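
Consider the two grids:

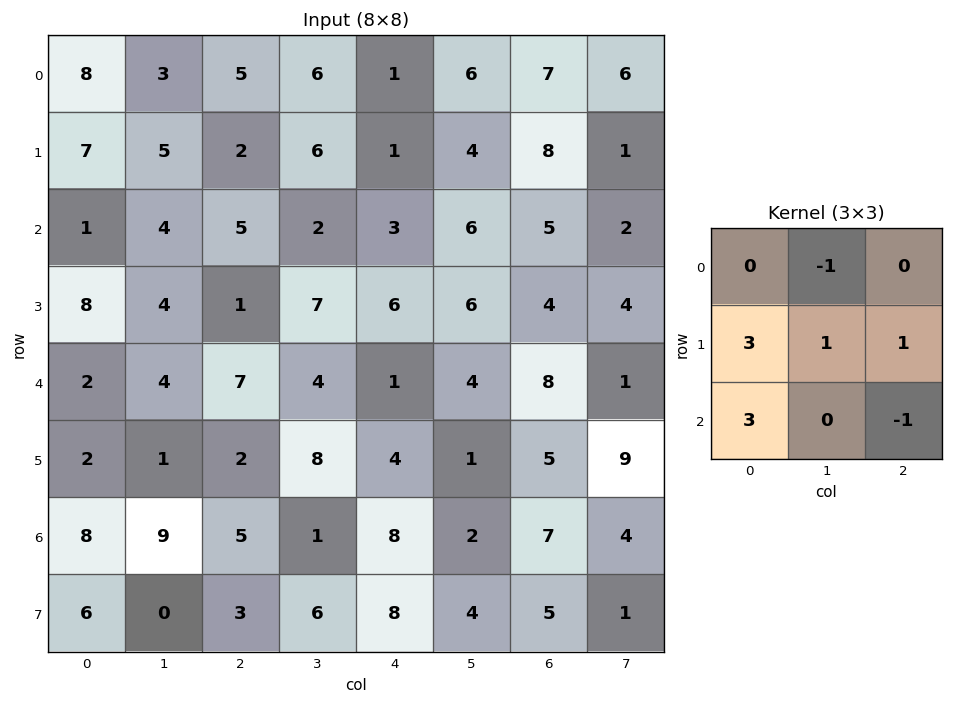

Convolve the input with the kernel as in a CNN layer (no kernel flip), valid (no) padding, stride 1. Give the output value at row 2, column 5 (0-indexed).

32

The receptive field on the input at this output position is [6 5 2 / 6 4 4 / 4 8 1]. Elementwise product with the kernel and sum: 5·-1 + 6·3 + 4·1 + 4·1 + 4·3 + 1·-1.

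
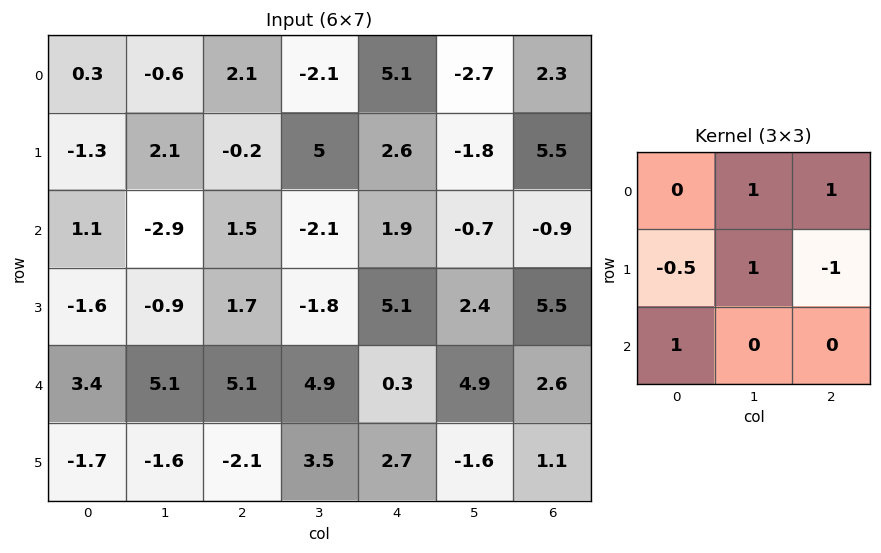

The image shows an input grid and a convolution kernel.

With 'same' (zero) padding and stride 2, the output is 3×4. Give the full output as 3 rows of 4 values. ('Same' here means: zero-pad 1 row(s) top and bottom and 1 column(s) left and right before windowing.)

0.9 6.6 13.85 1.85
4.8 8.95 2.65 7.35
-4.2 -4.05 3.95 4.05

Output[0,0]: The receptive field on the zero-padded input at this output position is [0 0 0 / 0 0.3 -0.6 / 0 -1.3 2.1]. Elementwise product with the kernel and sum: 0·1 + 0·1 + 0·-0.5 + 0.3·1 + -0.6·-1 + 0·1.
Output[0,1]: The receptive field on the zero-padded input at this output position is [0 0 0 / -0.6 2.1 -2.1 / 2.1 -0.2 5]. Elementwise product with the kernel and sum: 0·1 + 0·1 + -0.6·-0.5 + 2.1·1 + -2.1·-1 + 2.1·1.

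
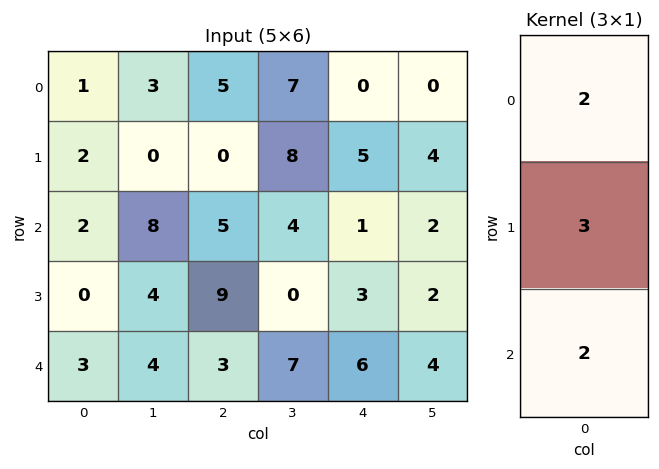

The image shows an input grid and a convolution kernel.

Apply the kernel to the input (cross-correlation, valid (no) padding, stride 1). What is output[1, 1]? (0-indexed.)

32

The receptive field on the input at this output position is [0 / 8 / 4]. Elementwise product with the kernel and sum: 0·2 + 8·3 + 4·2.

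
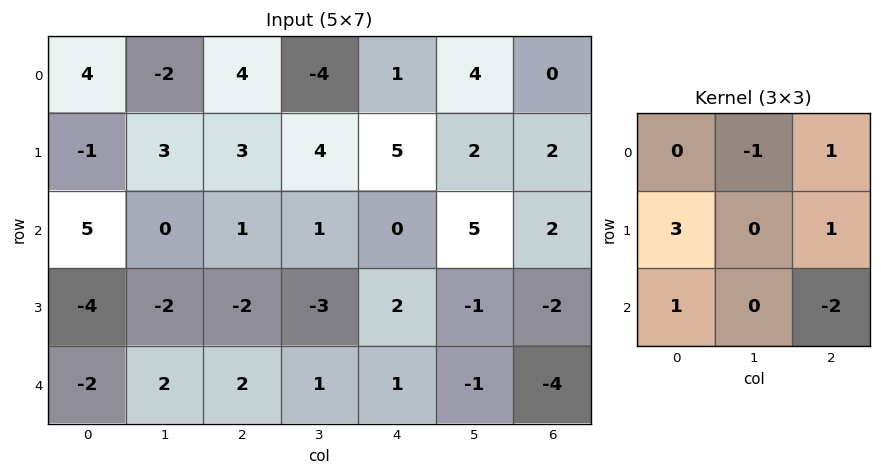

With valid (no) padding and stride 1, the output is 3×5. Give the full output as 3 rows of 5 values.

Output[0,0]: The receptive field on the input at this output position is [4 -2 4 / -1 3 3 / 5 0 1]. Elementwise product with the kernel and sum: -2·-1 + 4·1 + -1·3 + 3·1 + 5·1 + 1·-2.

9 3 20 8 9
16 6 -2 4 8
-19 -9 -5 -2 10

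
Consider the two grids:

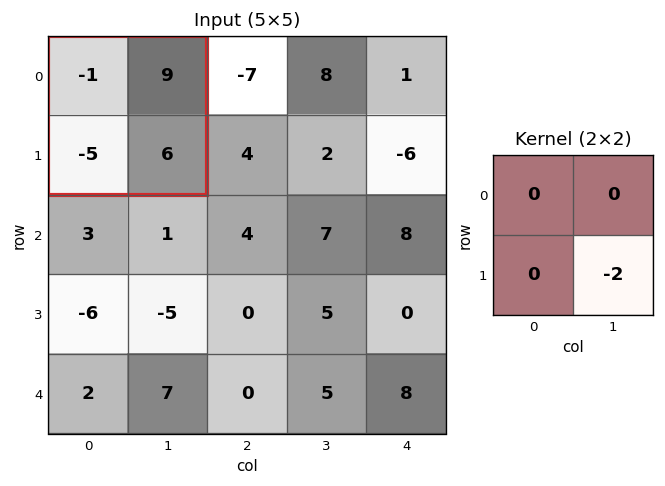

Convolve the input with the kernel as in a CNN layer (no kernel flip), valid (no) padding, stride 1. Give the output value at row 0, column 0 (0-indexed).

The receptive field on the input at this output position is [-1 9 / -5 6]. Elementwise product with the kernel and sum: 6·-2.

-12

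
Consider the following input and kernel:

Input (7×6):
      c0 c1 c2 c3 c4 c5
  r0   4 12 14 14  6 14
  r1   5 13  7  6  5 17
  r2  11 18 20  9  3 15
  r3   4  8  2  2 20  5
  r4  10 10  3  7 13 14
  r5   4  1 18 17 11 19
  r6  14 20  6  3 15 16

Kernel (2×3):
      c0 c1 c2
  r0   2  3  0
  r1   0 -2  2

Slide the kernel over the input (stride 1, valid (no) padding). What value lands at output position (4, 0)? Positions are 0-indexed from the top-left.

84

The receptive field on the input at this output position is [10 10 3 / 4 1 18]. Elementwise product with the kernel and sum: 10·2 + 10·3 + 1·-2 + 18·2.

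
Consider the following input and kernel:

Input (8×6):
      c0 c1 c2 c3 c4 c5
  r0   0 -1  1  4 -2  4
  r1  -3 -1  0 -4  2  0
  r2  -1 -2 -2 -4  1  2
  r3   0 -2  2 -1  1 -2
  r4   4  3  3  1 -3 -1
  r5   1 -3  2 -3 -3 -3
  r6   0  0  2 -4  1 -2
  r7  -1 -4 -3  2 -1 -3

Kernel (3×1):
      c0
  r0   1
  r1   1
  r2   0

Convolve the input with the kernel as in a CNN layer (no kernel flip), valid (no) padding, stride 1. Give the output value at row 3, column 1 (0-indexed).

1

The receptive field on the input at this output position is [-2 / 3 / -3]. Elementwise product with the kernel and sum: -2·1 + 3·1.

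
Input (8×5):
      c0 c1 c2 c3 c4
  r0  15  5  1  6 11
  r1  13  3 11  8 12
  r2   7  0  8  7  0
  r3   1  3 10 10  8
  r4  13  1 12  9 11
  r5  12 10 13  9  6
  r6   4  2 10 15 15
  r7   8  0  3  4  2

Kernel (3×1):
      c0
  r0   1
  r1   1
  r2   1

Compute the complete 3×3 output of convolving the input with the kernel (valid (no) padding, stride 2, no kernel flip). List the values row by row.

Output[0,0]: The receptive field on the input at this output position is [15 / 13 / 7]. Elementwise product with the kernel and sum: 15·1 + 13·1 + 7·1.

35 20 23
21 30 19
29 35 32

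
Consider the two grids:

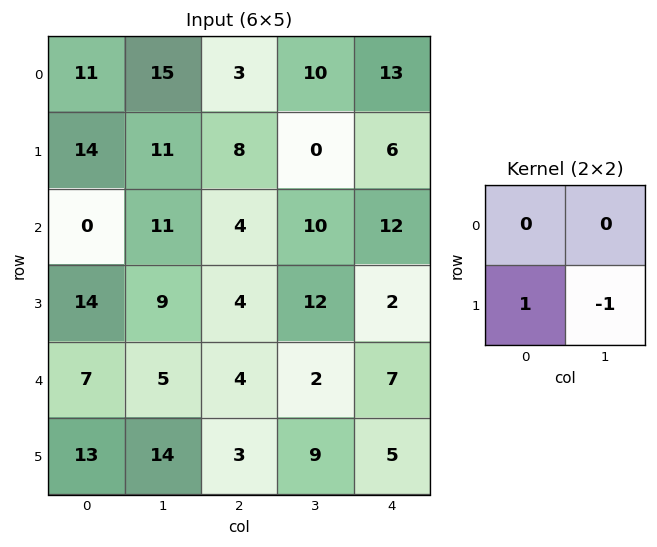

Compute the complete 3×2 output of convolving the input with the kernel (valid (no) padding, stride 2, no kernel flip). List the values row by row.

Output[0,0]: The receptive field on the input at this output position is [11 15 / 14 11]. Elementwise product with the kernel and sum: 14·1 + 11·-1.
Output[0,1]: The receptive field on the input at this output position is [3 10 / 8 0]. Elementwise product with the kernel and sum: 8·1 + 0·-1.

3 8
5 -8
-1 -6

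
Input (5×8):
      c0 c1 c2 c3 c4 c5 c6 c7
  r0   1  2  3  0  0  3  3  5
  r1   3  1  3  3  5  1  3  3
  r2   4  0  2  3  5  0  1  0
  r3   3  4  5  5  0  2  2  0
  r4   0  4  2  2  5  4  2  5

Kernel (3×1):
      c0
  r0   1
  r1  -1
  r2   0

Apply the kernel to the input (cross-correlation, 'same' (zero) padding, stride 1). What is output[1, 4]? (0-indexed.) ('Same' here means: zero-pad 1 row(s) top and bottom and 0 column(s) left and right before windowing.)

The receptive field on the zero-padded input at this output position is [0 / 5 / 5]. Elementwise product with the kernel and sum: 0·1 + 5·-1.

-5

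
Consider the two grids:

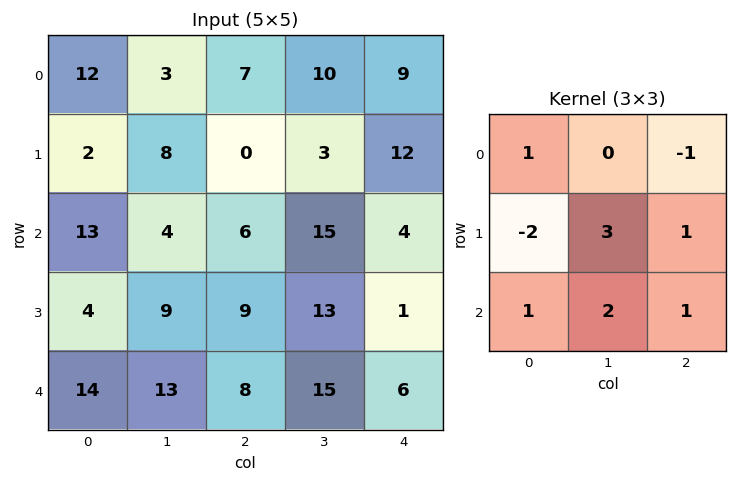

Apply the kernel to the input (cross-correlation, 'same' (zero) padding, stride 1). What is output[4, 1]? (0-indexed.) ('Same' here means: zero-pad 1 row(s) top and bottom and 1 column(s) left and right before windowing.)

14

The receptive field on the zero-padded input at this output position is [4 9 9 / 14 13 8 / 0 0 0]. Elementwise product with the kernel and sum: 4·1 + 9·-1 + 14·-2 + 13·3 + 8·1 + 0·1 + 0·2 + 0·1.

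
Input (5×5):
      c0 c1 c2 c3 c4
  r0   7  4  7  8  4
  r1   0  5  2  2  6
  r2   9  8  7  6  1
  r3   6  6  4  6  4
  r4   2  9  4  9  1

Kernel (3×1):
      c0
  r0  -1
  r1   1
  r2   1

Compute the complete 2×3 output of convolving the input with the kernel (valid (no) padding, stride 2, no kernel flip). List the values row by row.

Output[0,0]: The receptive field on the input at this output position is [7 / 0 / 9]. Elementwise product with the kernel and sum: 7·-1 + 0·1 + 9·1.
Output[0,1]: The receptive field on the input at this output position is [7 / 2 / 7]. Elementwise product with the kernel and sum: 7·-1 + 2·1 + 7·1.

2 2 3
-1 1 4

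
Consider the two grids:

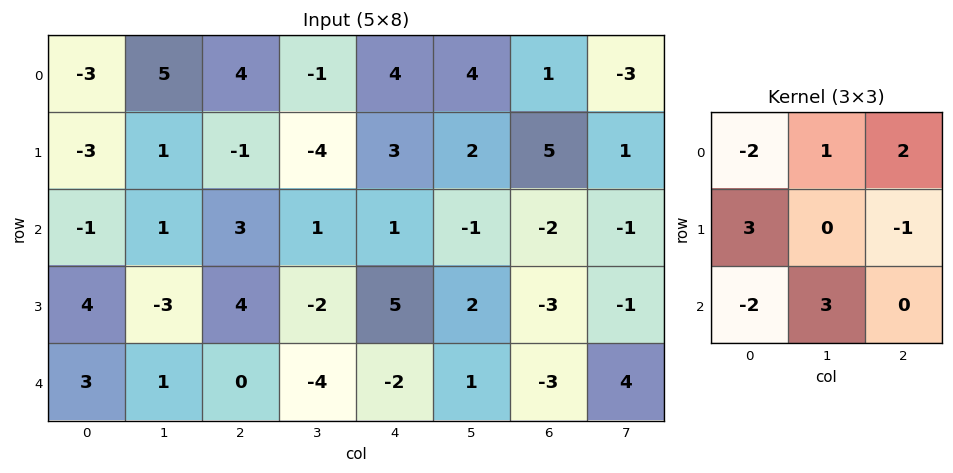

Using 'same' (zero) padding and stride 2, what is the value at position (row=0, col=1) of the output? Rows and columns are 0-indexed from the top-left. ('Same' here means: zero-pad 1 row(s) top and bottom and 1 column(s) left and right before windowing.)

The receptive field on the zero-padded input at this output position is [0 0 0 / 5 4 -1 / 1 -1 -4]. Elementwise product with the kernel and sum: 0·-2 + 0·1 + 0·2 + 5·3 + -1·-1 + 1·-2 + -1·3.

11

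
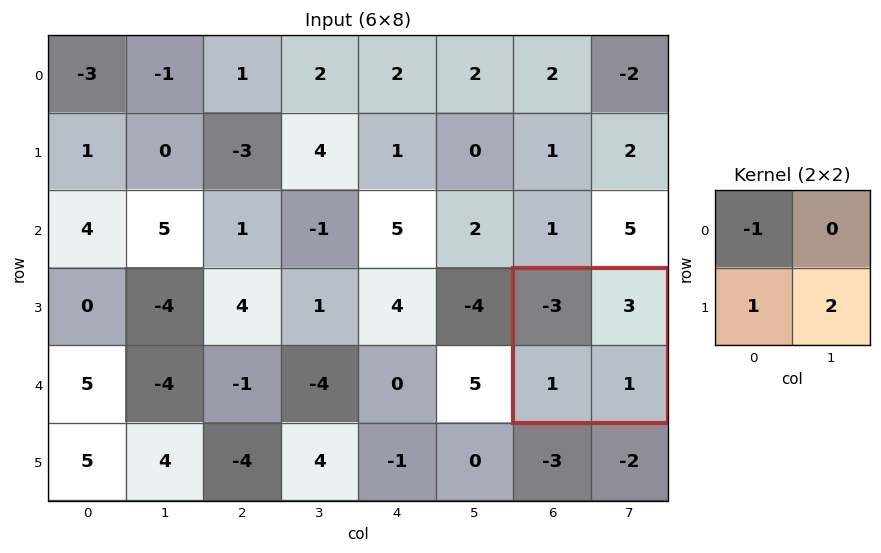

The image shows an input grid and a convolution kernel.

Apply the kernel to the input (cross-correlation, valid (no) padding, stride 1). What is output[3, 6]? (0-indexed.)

6

The receptive field on the input at this output position is [-3 3 / 1 1]. Elementwise product with the kernel and sum: -3·-1 + 1·1 + 1·2.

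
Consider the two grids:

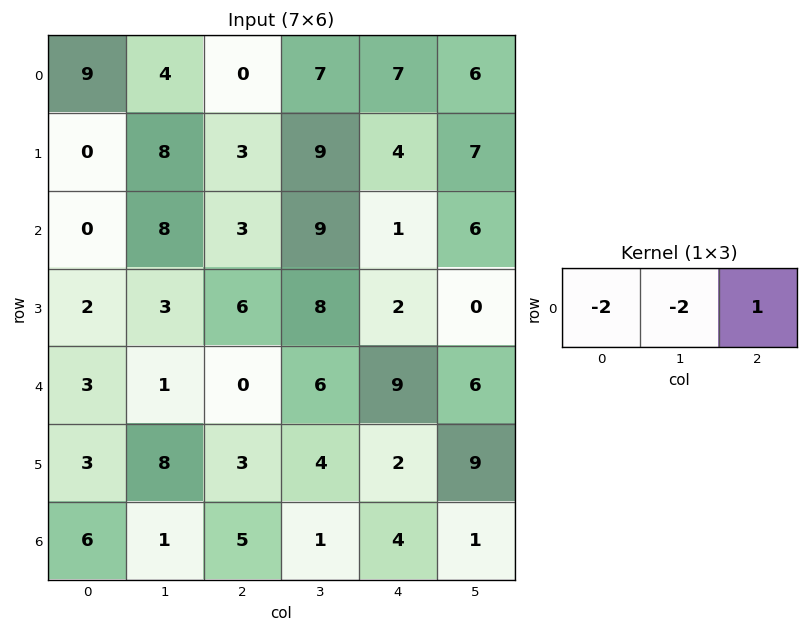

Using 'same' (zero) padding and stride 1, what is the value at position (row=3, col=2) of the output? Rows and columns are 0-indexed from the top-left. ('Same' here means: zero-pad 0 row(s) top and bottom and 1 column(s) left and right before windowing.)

-10

The receptive field on the zero-padded input at this output position is [3 6 8]. Elementwise product with the kernel and sum: 3·-2 + 6·-2 + 8·1.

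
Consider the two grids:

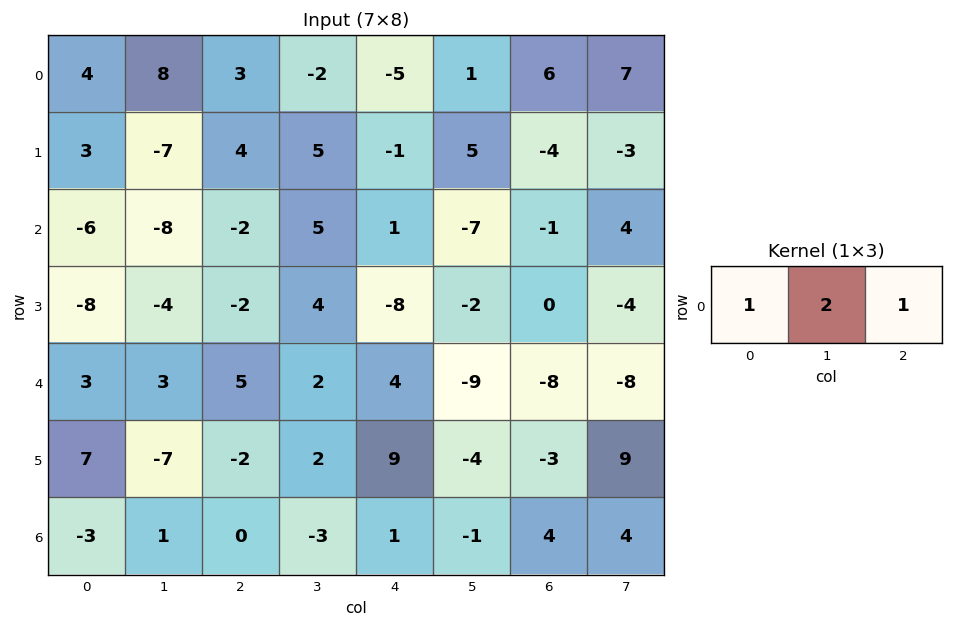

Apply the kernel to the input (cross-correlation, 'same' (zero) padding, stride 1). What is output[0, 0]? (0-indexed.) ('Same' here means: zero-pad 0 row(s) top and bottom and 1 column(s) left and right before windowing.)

The receptive field on the zero-padded input at this output position is [0 4 8]. Elementwise product with the kernel and sum: 0·1 + 4·2 + 8·1.

16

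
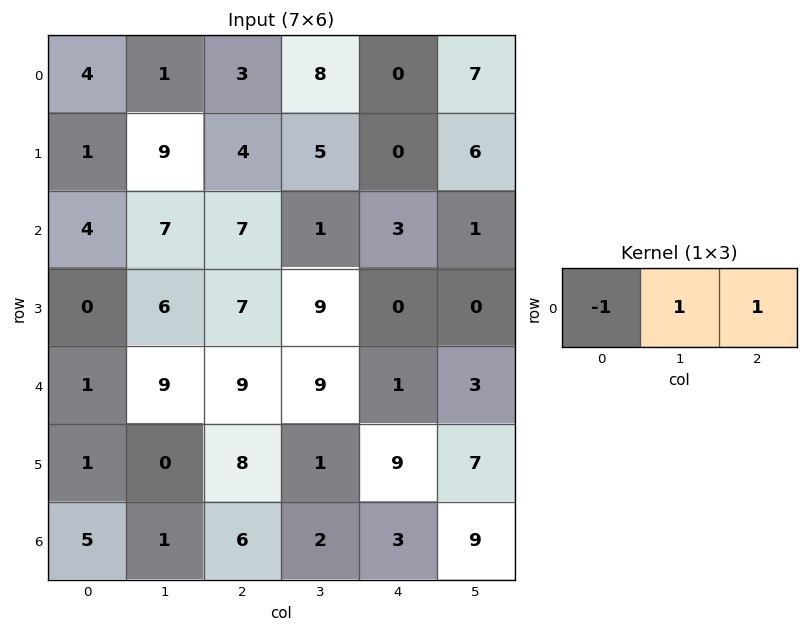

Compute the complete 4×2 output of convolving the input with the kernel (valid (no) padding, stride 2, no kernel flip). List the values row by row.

0 5
10 -3
17 1
2 -1

Output[0,0]: The receptive field on the input at this output position is [4 1 3]. Elementwise product with the kernel and sum: 4·-1 + 1·1 + 3·1.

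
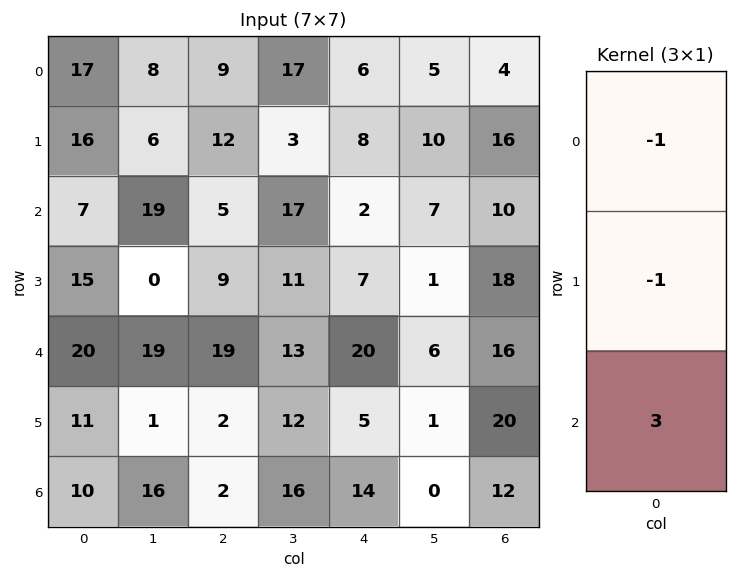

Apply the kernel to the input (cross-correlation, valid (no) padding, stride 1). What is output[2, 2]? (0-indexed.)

43

The receptive field on the input at this output position is [5 / 9 / 19]. Elementwise product with the kernel and sum: 5·-1 + 9·-1 + 19·3.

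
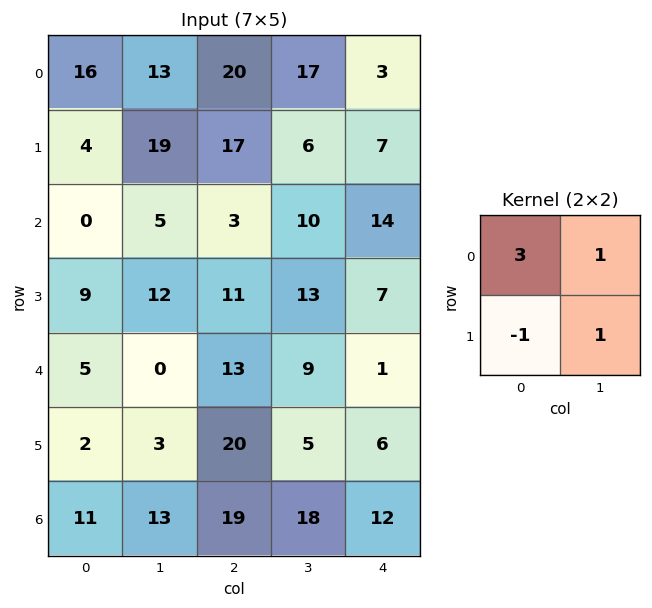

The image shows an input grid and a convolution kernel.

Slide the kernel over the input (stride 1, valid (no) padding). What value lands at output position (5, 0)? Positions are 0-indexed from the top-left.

The receptive field on the input at this output position is [2 3 / 11 13]. Elementwise product with the kernel and sum: 2·3 + 3·1 + 11·-1 + 13·1.

11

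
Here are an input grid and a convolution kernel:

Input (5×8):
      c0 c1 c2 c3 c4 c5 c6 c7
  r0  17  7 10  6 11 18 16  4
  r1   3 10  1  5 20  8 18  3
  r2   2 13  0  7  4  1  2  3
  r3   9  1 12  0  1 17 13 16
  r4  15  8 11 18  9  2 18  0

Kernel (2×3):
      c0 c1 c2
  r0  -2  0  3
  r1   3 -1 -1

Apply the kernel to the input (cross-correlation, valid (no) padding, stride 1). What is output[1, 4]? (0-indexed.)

23

The receptive field on the input at this output position is [20 8 18 / 4 1 2]. Elementwise product with the kernel and sum: 20·-2 + 18·3 + 4·3 + 1·-1 + 2·-1.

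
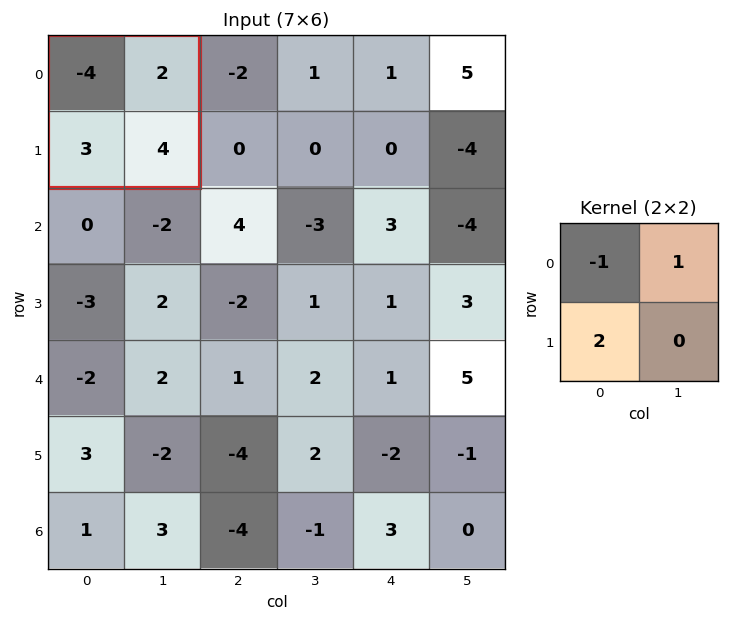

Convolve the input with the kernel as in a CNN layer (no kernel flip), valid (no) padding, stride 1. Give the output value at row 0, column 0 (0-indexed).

The receptive field on the input at this output position is [-4 2 / 3 4]. Elementwise product with the kernel and sum: -4·-1 + 2·1 + 3·2.

12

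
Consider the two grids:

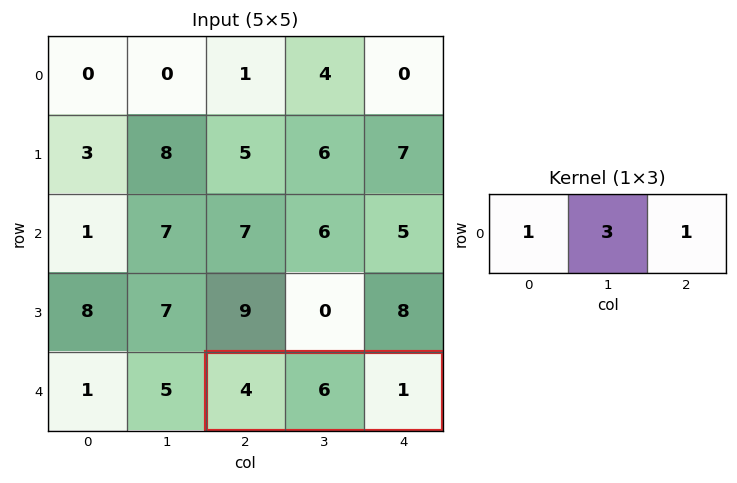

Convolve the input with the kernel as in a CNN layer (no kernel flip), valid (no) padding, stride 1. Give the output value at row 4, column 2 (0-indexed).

23

The receptive field on the input at this output position is [4 6 1]. Elementwise product with the kernel and sum: 4·1 + 6·3 + 1·1.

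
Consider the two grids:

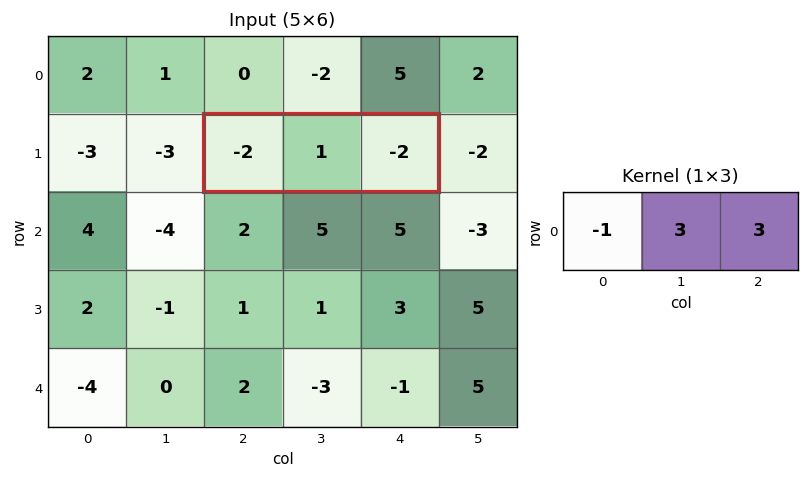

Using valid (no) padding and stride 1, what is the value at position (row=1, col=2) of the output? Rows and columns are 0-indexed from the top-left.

The receptive field on the input at this output position is [-2 1 -2]. Elementwise product with the kernel and sum: -2·-1 + 1·3 + -2·3.

-1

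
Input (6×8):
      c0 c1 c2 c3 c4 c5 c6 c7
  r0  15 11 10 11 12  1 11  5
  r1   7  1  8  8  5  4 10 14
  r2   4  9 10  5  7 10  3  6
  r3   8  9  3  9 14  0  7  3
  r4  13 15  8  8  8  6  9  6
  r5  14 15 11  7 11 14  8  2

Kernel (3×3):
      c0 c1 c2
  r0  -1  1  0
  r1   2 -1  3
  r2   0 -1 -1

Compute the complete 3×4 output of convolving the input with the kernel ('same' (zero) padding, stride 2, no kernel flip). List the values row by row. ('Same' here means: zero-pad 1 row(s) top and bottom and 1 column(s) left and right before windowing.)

Output[0,0]: The receptive field on the zero-padded input at this output position is [0 0 0 / 0 15 11 / 0 7 1]. Elementwise product with the kernel and sum: 0·-1 + 0·1 + 0·2 + 15·-1 + 11·3 + 7·-1 + 1·-1.

10 29 4 -18
13 18 16 31
11 22 6 18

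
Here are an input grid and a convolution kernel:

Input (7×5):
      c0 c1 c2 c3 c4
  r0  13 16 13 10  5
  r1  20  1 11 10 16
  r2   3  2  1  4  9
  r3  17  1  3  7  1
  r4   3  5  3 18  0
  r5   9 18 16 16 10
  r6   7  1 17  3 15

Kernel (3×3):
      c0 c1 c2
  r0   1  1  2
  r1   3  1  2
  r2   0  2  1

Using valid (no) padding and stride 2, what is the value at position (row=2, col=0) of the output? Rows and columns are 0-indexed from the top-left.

110

The receptive field on the input at this output position is [3 5 3 / 9 18 16 / 7 1 17]. Elementwise product with the kernel and sum: 3·1 + 5·1 + 3·2 + 9·3 + 18·1 + 16·2 + 1·2 + 17·1.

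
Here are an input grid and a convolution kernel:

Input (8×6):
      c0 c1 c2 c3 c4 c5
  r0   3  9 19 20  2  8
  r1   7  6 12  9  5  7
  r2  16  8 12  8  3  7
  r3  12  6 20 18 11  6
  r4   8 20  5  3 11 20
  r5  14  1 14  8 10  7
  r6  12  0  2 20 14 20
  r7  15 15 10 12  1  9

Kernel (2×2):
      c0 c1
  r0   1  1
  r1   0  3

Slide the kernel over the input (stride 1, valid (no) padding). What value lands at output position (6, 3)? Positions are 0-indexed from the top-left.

The receptive field on the input at this output position is [20 14 / 12 1]. Elementwise product with the kernel and sum: 20·1 + 14·1 + 1·3.

37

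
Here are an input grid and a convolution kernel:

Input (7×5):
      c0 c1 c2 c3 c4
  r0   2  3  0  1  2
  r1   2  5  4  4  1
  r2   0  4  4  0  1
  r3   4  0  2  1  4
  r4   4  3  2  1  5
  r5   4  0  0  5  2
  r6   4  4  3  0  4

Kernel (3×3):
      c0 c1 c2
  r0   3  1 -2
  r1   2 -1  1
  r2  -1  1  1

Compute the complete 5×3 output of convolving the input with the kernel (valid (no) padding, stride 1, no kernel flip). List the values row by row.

Output[0,0]: The receptive field on the input at this output position is [2 3 0 / 2 5 4 / 0 4 4]. Elementwise product with the kernel and sum: 2·3 + 3·1 + 0·-2 + 2·2 + 5·-1 + 4·1 + 0·-1 + 4·1 + 4·1.

20 17 -1
1 18 26
7 15 21
11 10 14
22 13 -5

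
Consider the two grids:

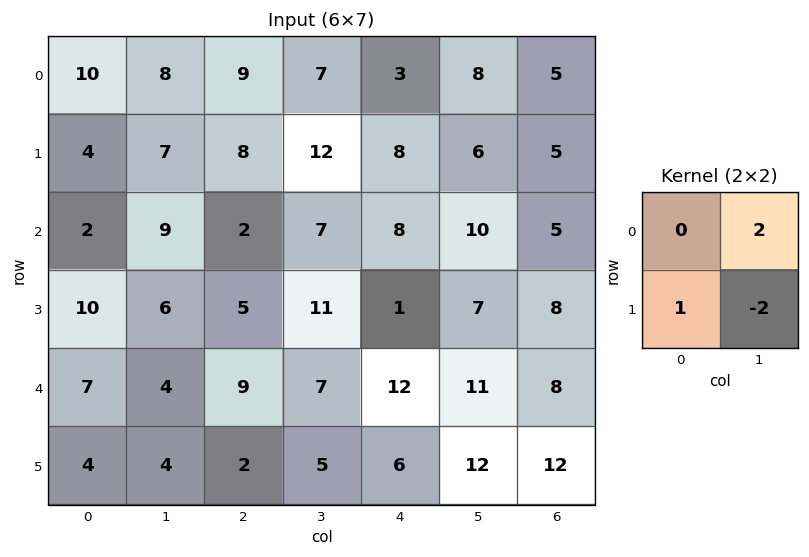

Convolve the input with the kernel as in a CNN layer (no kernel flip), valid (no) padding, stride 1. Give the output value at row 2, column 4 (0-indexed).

The receptive field on the input at this output position is [8 10 / 1 7]. Elementwise product with the kernel and sum: 10·2 + 1·1 + 7·-2.

7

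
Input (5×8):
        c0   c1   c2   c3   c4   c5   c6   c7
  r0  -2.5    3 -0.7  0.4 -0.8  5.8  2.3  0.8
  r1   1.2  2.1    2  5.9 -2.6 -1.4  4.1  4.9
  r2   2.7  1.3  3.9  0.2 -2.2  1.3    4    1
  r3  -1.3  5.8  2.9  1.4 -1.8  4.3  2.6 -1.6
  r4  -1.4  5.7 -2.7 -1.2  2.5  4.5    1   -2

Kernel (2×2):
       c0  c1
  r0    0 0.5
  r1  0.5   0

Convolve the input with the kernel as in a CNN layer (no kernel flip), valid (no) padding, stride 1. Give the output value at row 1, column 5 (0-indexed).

2.7

The receptive field on the input at this output position is [-1.4 4.1 / 1.3 4]. Elementwise product with the kernel and sum: 4.1·0.5 + 1.3·0.5.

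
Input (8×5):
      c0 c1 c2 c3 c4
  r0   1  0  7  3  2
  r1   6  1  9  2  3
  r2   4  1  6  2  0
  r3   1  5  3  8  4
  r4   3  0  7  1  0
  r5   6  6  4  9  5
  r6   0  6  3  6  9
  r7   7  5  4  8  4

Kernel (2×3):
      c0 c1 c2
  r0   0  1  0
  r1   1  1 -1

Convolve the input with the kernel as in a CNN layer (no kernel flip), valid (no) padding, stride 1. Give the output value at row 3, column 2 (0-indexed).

16

The receptive field on the input at this output position is [3 8 4 / 7 1 0]. Elementwise product with the kernel and sum: 8·1 + 7·1 + 1·1 + 0·-1.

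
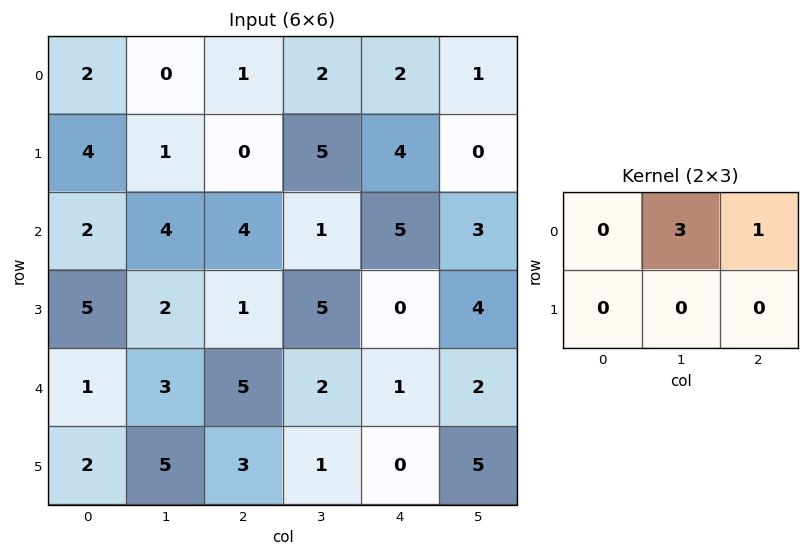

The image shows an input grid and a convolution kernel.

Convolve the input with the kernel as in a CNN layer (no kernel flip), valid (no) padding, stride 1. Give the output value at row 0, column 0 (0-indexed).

1

The receptive field on the input at this output position is [2 0 1 / 4 1 0]. Elementwise product with the kernel and sum: 0·3 + 1·1.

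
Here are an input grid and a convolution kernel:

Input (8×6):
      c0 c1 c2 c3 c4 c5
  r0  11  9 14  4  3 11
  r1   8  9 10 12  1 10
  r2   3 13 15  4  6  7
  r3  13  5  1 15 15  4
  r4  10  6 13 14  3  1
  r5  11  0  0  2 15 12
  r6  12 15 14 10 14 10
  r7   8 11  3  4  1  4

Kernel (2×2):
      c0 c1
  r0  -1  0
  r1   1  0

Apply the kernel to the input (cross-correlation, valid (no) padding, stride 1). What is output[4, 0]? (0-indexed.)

1

The receptive field on the input at this output position is [10 6 / 11 0]. Elementwise product with the kernel and sum: 10·-1 + 11·1.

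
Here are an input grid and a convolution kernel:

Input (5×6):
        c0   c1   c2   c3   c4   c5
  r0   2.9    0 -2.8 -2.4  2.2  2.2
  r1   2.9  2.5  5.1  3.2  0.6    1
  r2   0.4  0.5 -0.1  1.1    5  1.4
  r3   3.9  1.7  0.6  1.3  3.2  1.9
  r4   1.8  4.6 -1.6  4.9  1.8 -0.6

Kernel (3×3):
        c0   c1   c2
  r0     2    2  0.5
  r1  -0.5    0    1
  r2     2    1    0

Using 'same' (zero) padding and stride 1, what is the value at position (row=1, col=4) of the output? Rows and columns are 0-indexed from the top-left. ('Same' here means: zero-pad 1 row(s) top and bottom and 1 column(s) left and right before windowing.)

The receptive field on the zero-padded input at this output position is [-2.4 2.2 2.2 / 3.2 0.6 1 / 1.1 5 1.4]. Elementwise product with the kernel and sum: -2.4·2 + 2.2·2 + 2.2·0.5 + 3.2·-0.5 + 1·1 + 1.1·2 + 5·1.

7.3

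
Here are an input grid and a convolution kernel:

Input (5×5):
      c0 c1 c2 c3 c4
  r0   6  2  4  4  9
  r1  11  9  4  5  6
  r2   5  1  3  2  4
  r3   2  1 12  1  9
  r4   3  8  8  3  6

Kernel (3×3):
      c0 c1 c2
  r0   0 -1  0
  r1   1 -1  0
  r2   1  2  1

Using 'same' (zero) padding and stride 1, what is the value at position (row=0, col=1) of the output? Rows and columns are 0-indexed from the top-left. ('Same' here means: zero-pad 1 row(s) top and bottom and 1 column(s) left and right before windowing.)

37

The receptive field on the zero-padded input at this output position is [0 0 0 / 6 2 4 / 11 9 4]. Elementwise product with the kernel and sum: 0·-1 + 6·1 + 2·-1 + 11·1 + 9·2 + 4·1.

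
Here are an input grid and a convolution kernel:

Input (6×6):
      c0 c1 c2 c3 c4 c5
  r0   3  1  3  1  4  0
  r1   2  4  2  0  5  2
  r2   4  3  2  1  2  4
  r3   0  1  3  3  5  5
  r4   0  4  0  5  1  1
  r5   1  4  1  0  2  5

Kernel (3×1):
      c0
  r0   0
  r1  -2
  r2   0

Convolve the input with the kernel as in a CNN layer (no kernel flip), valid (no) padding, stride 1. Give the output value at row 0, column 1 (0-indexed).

The receptive field on the input at this output position is [1 / 4 / 3]. Elementwise product with the kernel and sum: 4·-2.

-8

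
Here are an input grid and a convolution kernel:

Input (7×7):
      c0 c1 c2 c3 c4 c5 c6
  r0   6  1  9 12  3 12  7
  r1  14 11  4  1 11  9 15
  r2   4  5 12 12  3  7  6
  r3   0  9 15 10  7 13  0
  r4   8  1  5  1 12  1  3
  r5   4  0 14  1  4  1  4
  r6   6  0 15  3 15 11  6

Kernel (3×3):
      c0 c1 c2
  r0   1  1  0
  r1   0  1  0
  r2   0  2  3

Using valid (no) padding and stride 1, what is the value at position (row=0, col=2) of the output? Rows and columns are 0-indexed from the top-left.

55

The receptive field on the input at this output position is [9 12 3 / 4 1 11 / 12 12 3]. Elementwise product with the kernel and sum: 9·1 + 12·1 + 1·1 + 12·2 + 3·3.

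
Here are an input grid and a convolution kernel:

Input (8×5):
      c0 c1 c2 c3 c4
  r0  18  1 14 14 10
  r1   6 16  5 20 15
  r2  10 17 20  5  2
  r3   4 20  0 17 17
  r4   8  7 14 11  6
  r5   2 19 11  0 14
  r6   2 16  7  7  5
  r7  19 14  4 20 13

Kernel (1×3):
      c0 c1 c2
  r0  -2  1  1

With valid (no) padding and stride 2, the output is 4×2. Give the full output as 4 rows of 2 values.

-21 -4
17 -33
5 -11
19 -2

Output[0,0]: The receptive field on the input at this output position is [18 1 14]. Elementwise product with the kernel and sum: 18·-2 + 1·1 + 14·1.
Output[0,1]: The receptive field on the input at this output position is [14 14 10]. Elementwise product with the kernel and sum: 14·-2 + 14·1 + 10·1.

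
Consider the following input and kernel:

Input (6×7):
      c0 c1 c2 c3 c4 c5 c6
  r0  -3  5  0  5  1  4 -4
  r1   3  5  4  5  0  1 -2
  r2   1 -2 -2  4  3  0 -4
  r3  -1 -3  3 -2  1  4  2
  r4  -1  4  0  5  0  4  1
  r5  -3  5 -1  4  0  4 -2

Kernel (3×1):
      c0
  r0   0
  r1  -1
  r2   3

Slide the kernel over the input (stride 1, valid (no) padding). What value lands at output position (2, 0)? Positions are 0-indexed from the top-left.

-2

The receptive field on the input at this output position is [1 / -1 / -1]. Elementwise product with the kernel and sum: -1·-1 + -1·3.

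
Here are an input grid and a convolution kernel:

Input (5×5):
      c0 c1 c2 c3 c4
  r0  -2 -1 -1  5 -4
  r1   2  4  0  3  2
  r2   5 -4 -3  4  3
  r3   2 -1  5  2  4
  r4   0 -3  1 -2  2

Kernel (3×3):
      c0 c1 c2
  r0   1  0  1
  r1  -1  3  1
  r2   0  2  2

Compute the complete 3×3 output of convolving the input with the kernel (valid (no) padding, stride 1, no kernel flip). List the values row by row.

Output[0,0]: The receptive field on the input at this output position is [-2 -1 -1 / 2 4 0 / 5 -4 -3]. Elementwise product with the kernel and sum: -2·1 + -1·1 + 2·-1 + 4·3 + 0·1 + -4·2 + -3·2.
Output[0,1]: The receptive field on the input at this output position is [-1 -1 5 / 4 0 3 / -4 -3 4]. Elementwise product with the kernel and sum: -1·1 + 5·1 + 4·-1 + 0·3 + 3·1 + -3·2 + 4·2.

-7 5 20
-10 20 32
-2 16 5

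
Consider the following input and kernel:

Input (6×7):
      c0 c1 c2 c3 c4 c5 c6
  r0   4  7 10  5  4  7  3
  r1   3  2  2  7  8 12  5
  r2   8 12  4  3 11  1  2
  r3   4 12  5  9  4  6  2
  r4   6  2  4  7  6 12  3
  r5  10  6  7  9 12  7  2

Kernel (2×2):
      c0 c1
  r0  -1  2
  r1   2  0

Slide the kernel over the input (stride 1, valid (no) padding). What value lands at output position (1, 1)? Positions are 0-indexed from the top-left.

26

The receptive field on the input at this output position is [2 2 / 12 4]. Elementwise product with the kernel and sum: 2·-1 + 2·2 + 12·2.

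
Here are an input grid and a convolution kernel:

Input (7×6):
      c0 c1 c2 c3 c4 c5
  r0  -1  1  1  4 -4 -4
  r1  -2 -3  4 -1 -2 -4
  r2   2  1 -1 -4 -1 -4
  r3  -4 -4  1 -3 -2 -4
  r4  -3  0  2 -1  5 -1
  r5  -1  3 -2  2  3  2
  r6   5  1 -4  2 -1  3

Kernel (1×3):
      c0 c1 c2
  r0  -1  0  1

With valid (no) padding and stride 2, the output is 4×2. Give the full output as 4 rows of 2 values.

2 -5
-3 0
5 3
-9 3

Output[0,0]: The receptive field on the input at this output position is [-1 1 1]. Elementwise product with the kernel and sum: -1·-1 + 1·1.
Output[0,1]: The receptive field on the input at this output position is [1 4 -4]. Elementwise product with the kernel and sum: 1·-1 + -4·1.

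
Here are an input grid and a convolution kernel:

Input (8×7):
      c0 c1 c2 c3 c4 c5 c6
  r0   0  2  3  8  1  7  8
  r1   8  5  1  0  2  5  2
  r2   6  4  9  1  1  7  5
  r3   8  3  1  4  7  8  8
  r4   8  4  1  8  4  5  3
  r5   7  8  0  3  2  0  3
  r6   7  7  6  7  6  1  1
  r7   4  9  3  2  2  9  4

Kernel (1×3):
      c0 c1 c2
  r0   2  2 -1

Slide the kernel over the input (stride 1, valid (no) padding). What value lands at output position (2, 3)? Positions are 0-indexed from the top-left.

The receptive field on the input at this output position is [1 1 7]. Elementwise product with the kernel and sum: 1·2 + 1·2 + 7·-1.

-3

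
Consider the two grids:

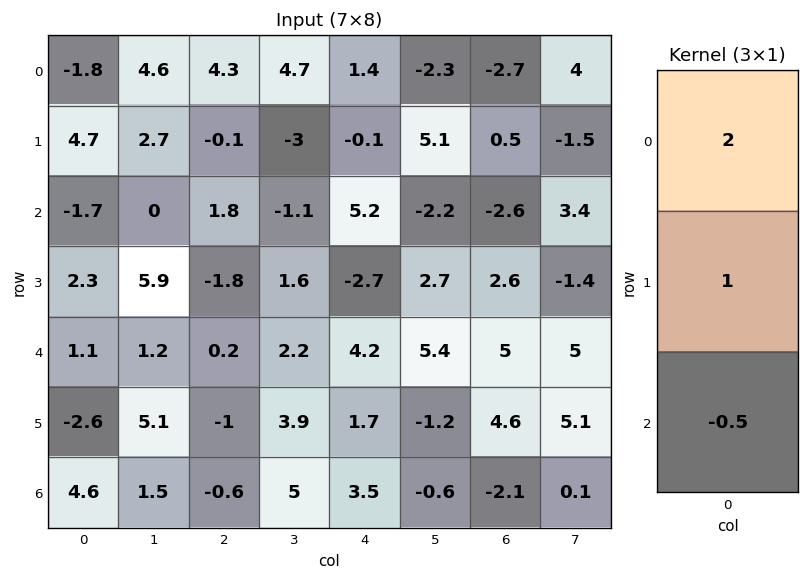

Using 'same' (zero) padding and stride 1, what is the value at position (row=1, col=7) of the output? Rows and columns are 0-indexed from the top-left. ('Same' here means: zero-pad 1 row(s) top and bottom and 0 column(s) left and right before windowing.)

The receptive field on the zero-padded input at this output position is [4 / -1.5 / 3.4]. Elementwise product with the kernel and sum: 4·2 + -1.5·1 + 3.4·-0.5.

4.8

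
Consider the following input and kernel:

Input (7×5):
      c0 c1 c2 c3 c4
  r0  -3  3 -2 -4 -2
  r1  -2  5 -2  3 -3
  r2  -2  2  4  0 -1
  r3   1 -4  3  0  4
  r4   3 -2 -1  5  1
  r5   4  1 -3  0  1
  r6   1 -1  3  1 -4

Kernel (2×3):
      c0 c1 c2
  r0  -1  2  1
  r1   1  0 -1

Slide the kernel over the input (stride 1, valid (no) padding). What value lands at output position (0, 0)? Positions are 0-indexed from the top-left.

7

The receptive field on the input at this output position is [-3 3 -2 / -2 5 -2]. Elementwise product with the kernel and sum: -3·-1 + 3·2 + -2·1 + -2·1 + -2·-1.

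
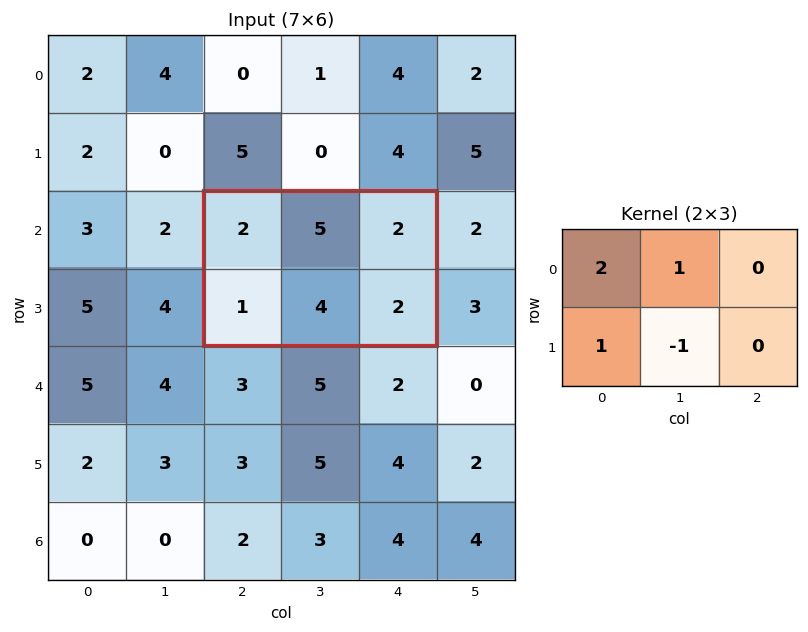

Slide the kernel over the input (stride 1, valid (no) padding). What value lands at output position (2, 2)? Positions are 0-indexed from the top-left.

6

The receptive field on the input at this output position is [2 5 2 / 1 4 2]. Elementwise product with the kernel and sum: 2·2 + 5·1 + 1·1 + 4·-1.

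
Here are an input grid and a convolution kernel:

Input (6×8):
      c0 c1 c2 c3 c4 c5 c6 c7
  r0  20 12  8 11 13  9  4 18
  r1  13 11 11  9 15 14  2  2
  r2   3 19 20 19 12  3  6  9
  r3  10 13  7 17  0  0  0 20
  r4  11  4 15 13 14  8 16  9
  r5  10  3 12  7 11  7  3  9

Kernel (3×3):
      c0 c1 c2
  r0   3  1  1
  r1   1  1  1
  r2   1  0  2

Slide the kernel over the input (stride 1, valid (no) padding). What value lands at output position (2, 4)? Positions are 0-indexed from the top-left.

91

The receptive field on the input at this output position is [12 3 6 / 0 0 0 / 14 8 16]. Elementwise product with the kernel and sum: 12·3 + 3·1 + 6·1 + 0·1 + 0·1 + 0·1 + 14·1 + 16·2.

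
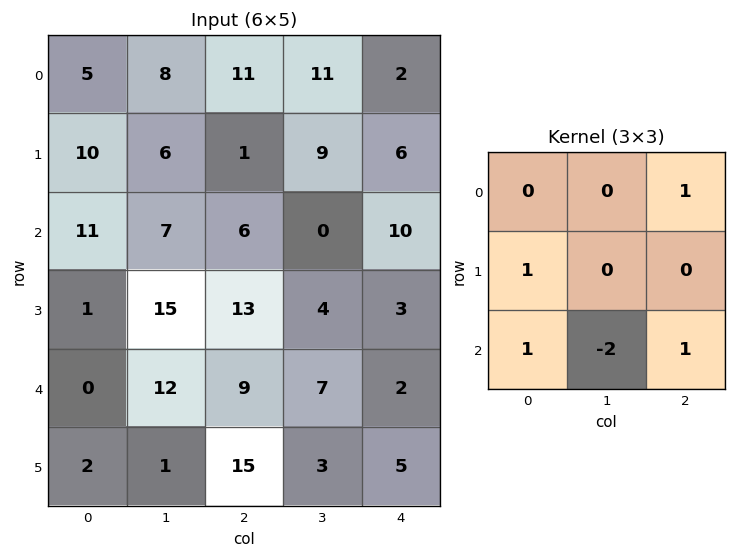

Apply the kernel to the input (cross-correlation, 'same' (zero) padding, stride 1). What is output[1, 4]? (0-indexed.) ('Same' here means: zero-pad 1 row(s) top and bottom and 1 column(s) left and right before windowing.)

-11

The receptive field on the zero-padded input at this output position is [11 2 0 / 9 6 0 / 0 10 0]. Elementwise product with the kernel and sum: 0·1 + 9·1 + 0·1 + 10·-2 + 0·1.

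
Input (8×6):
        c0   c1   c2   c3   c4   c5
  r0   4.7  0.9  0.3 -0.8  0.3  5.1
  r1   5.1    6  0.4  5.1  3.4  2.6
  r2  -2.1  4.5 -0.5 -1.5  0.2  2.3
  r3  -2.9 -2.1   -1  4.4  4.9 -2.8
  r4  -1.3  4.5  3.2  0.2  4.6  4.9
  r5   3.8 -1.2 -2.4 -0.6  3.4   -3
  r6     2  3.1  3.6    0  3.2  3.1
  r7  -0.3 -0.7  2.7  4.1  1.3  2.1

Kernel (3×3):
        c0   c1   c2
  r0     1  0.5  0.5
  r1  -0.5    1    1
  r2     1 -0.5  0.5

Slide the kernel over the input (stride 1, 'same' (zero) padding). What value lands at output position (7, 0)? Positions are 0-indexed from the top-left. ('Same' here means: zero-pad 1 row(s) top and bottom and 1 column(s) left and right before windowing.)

1.55

The receptive field on the zero-padded input at this output position is [0 2 3.1 / 0 -0.3 -0.7 / 0 0 0]. Elementwise product with the kernel and sum: 0·1 + 2·0.5 + 3.1·0.5 + 0·-0.5 + -0.3·1 + -0.7·1 + 0·1 + 0·-0.5 + 0·0.5.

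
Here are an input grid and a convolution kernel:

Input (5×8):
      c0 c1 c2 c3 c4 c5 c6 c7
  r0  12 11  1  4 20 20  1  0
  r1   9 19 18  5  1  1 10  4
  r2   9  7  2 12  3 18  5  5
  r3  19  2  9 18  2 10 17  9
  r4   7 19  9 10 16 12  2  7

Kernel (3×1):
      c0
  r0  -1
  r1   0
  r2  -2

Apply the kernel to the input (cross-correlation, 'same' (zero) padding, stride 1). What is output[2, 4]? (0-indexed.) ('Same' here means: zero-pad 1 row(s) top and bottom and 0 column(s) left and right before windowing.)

-5

The receptive field on the zero-padded input at this output position is [1 / 3 / 2]. Elementwise product with the kernel and sum: 1·-1 + 2·-2.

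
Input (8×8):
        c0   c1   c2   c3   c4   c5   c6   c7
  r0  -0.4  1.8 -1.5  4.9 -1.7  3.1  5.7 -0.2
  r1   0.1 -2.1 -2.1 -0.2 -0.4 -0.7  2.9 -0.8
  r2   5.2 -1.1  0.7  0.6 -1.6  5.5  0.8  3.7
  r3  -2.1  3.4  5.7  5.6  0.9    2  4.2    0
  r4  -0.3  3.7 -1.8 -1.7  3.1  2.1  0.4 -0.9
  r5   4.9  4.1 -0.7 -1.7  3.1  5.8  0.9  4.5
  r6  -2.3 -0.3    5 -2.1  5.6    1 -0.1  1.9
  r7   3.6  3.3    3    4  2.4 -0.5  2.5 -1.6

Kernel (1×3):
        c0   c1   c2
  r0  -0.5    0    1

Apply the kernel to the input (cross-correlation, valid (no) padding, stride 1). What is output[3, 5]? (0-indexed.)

The receptive field on the input at this output position is [2 4.2 0]. Elementwise product with the kernel and sum: 2·-0.5 + 0·1.

-1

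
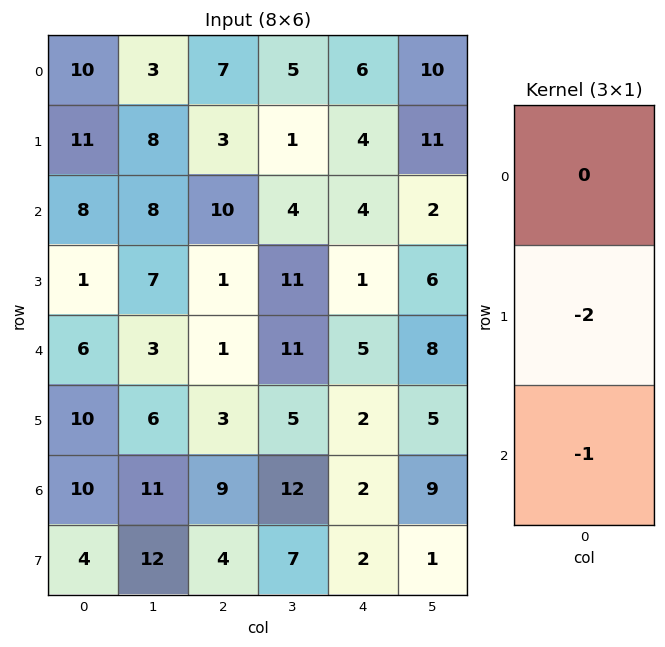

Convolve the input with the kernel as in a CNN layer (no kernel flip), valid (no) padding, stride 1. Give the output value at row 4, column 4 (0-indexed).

The receptive field on the input at this output position is [5 / 2 / 2]. Elementwise product with the kernel and sum: 2·-2 + 2·-1.

-6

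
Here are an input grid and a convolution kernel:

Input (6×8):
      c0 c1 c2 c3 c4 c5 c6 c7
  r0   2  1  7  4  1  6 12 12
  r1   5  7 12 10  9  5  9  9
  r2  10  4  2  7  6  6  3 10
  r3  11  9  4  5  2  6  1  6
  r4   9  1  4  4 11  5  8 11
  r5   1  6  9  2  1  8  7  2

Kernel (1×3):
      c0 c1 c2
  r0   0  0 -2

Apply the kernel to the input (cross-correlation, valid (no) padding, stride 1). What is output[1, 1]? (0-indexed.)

The receptive field on the input at this output position is [7 12 10]. Elementwise product with the kernel and sum: 10·-2.

-20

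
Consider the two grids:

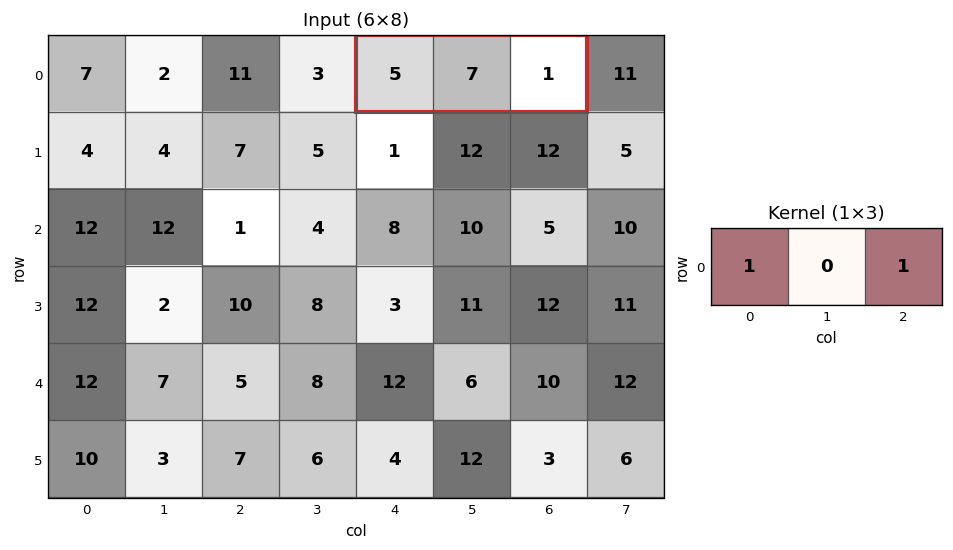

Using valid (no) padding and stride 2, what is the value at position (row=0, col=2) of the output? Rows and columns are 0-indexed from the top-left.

The receptive field on the input at this output position is [5 7 1]. Elementwise product with the kernel and sum: 5·1 + 1·1.

6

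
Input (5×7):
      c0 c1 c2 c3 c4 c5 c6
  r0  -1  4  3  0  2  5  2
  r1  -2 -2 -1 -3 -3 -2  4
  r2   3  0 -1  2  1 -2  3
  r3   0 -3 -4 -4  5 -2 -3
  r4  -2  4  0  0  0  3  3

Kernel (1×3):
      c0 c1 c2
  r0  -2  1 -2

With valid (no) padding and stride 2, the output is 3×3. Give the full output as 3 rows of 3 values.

Output[0,0]: The receptive field on the input at this output position is [-1 4 3]. Elementwise product with the kernel and sum: -1·-2 + 4·1 + 3·-2.

0 -10 -3
-4 2 -10
8 0 -3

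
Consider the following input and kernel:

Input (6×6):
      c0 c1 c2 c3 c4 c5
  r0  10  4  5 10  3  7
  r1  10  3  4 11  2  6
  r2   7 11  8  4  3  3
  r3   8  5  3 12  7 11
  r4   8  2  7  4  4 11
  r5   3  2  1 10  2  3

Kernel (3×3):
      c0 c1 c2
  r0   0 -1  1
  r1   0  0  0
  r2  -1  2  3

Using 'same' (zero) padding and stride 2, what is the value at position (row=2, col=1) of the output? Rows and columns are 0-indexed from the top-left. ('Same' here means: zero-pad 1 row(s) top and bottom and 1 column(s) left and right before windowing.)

The receptive field on the zero-padded input at this output position is [5 3 12 / 2 7 4 / 2 1 10]. Elementwise product with the kernel and sum: 3·-1 + 12·1 + 2·-1 + 1·2 + 10·3.

39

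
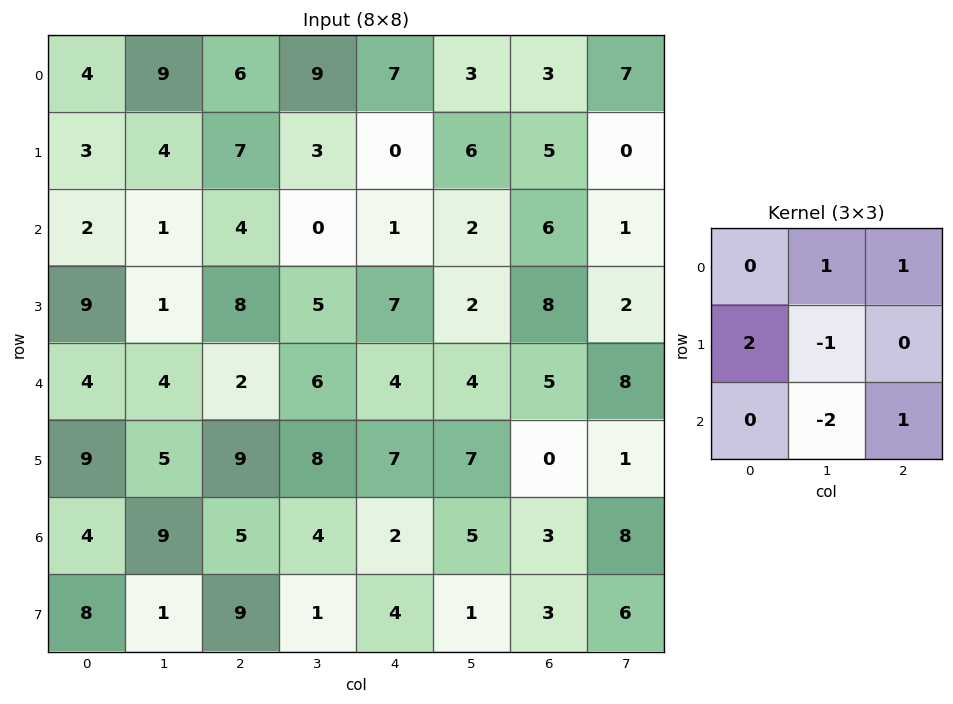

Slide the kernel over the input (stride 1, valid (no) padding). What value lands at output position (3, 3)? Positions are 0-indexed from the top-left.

The receptive field on the input at this output position is [5 7 2 / 6 4 4 / 8 7 7]. Elementwise product with the kernel and sum: 7·1 + 2·1 + 6·2 + 4·-1 + 7·-2 + 7·1.

10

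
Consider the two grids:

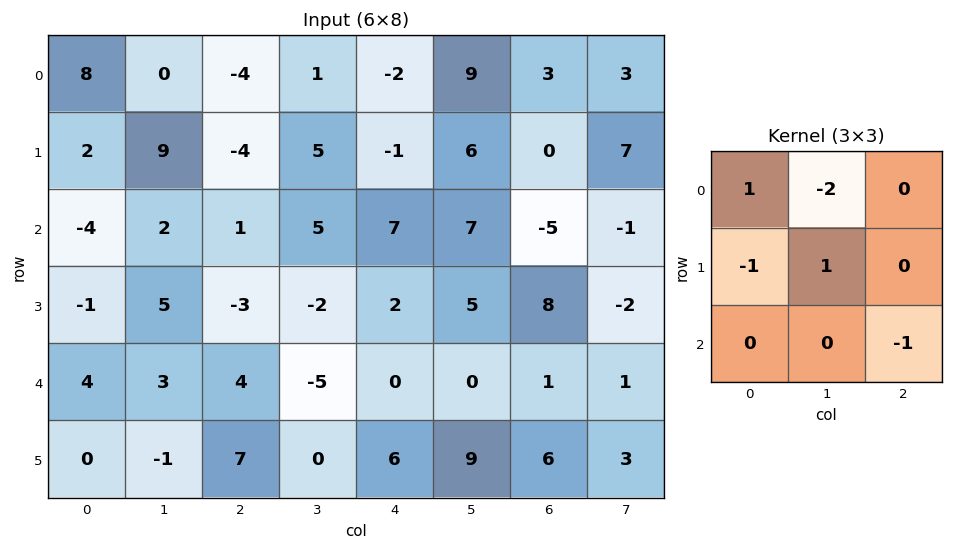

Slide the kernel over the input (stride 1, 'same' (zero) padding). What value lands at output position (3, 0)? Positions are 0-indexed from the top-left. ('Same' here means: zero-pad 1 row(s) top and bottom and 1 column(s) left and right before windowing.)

4

The receptive field on the zero-padded input at this output position is [0 -4 2 / 0 -1 5 / 0 4 3]. Elementwise product with the kernel and sum: 0·1 + -4·-2 + 0·-1 + -1·1 + 3·-1.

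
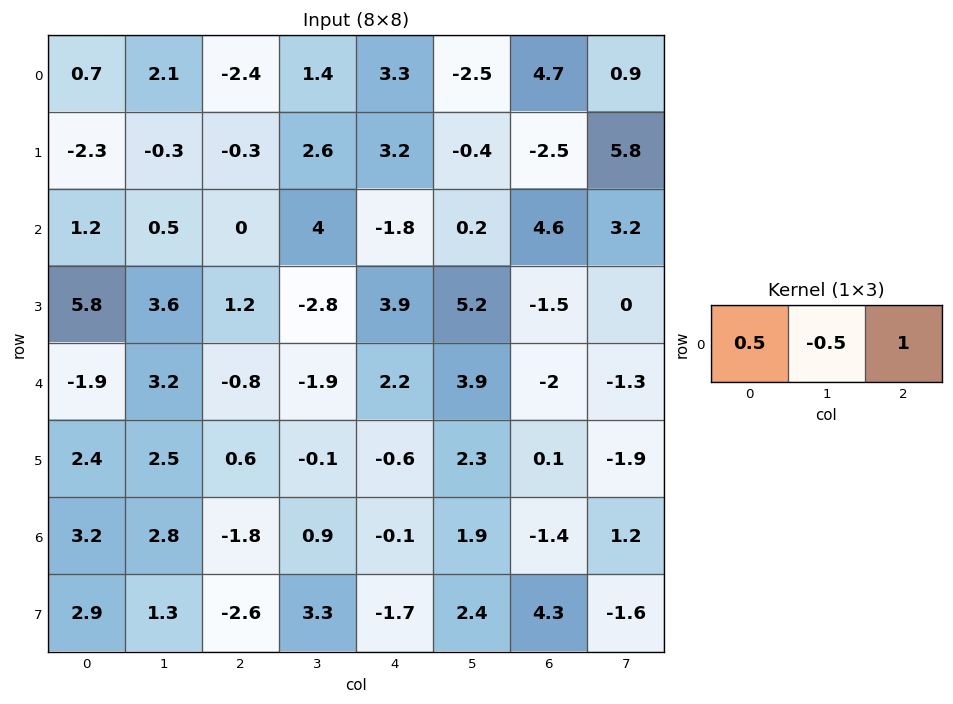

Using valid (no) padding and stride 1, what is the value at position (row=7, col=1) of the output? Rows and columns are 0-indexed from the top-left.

5.25

The receptive field on the input at this output position is [1.3 -2.6 3.3]. Elementwise product with the kernel and sum: 1.3·0.5 + -2.6·-0.5 + 3.3·1.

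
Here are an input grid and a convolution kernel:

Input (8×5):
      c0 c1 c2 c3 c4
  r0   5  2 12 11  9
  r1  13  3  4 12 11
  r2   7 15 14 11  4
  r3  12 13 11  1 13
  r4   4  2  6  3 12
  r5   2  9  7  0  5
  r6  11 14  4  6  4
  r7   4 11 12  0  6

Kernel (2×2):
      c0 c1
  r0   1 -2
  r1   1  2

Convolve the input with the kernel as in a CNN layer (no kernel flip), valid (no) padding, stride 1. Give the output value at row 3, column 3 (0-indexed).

2

The receptive field on the input at this output position is [1 13 / 3 12]. Elementwise product with the kernel and sum: 1·1 + 13·-2 + 3·1 + 12·2.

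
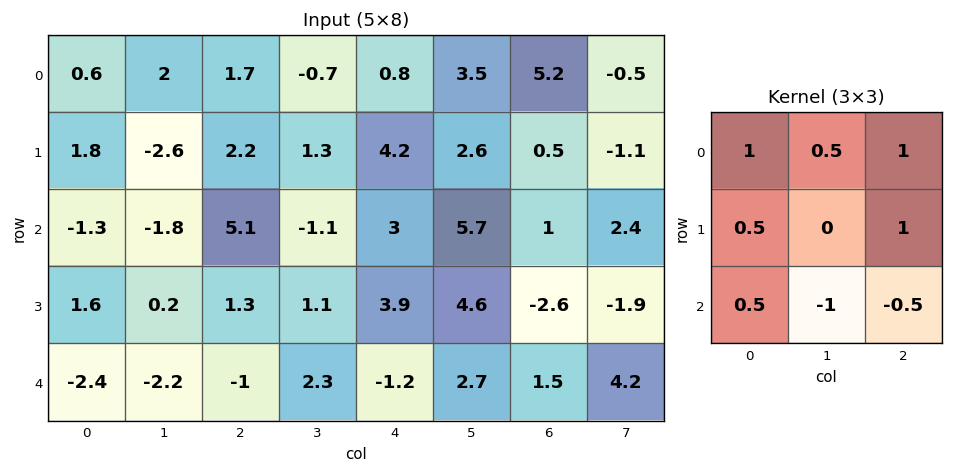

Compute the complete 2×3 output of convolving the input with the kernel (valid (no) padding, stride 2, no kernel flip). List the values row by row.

Output[0,0]: The receptive field on the input at this output position is [0.6 2 1.7 / 1.8 -2.6 2.2 / -1.3 -1.8 5.1]. Elementwise product with the kernel and sum: 0.6·1 + 2·0.5 + 1.7·1 + 1.8·0.5 + 2.2·1 + -1.3·0.5 + -1.8·-1 + 5.1·-0.5.
Output[0,1]: The receptive field on the input at this output position is [1.7 -0.7 0.8 / 2.2 1.3 4.2 / 5.1 -1.1 3]. Elementwise product with the kernel and sum: 1.7·1 + -0.7·0.5 + 0.8·1 + 2.2·0.5 + 4.2·1 + 5.1·0.5 + -1.1·-1 + 3·-0.5.

5 9.6 5.65
6.5 9.9 2.15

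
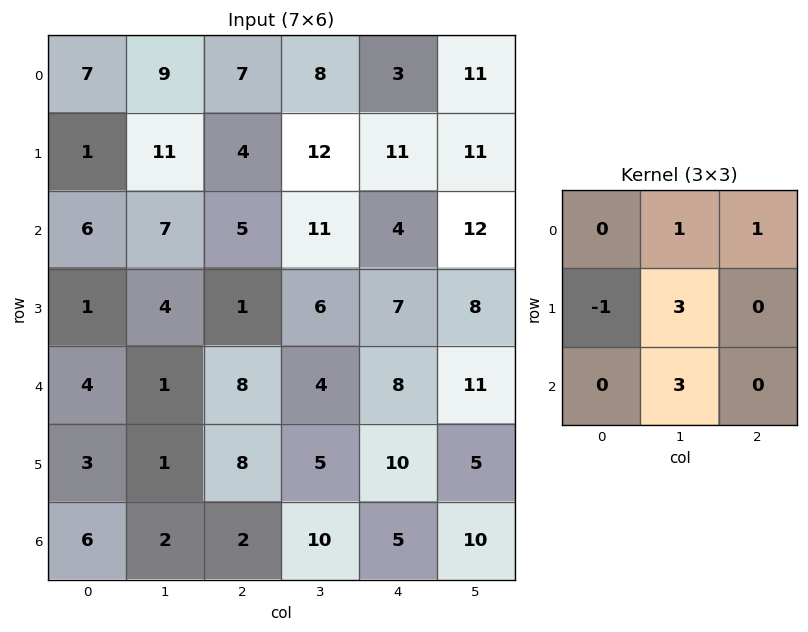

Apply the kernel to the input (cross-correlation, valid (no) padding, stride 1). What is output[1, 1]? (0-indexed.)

The receptive field on the input at this output position is [11 4 12 / 7 5 11 / 4 1 6]. Elementwise product with the kernel and sum: 4·1 + 12·1 + 7·-1 + 5·3 + 1·3.

27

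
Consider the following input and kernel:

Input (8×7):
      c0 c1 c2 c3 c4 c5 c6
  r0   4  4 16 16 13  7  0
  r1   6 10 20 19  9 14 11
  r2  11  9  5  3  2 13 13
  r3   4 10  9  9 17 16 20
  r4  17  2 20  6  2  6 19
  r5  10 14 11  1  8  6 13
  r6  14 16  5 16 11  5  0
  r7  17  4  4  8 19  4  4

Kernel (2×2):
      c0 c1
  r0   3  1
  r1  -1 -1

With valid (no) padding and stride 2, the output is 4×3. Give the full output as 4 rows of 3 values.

0 25 23
28 0 -14
29 54 -2
37 19 15

Output[0,0]: The receptive field on the input at this output position is [4 4 / 6 10]. Elementwise product with the kernel and sum: 4·3 + 4·1 + 6·-1 + 10·-1.
Output[0,1]: The receptive field on the input at this output position is [16 16 / 20 19]. Elementwise product with the kernel and sum: 16·3 + 16·1 + 20·-1 + 19·-1.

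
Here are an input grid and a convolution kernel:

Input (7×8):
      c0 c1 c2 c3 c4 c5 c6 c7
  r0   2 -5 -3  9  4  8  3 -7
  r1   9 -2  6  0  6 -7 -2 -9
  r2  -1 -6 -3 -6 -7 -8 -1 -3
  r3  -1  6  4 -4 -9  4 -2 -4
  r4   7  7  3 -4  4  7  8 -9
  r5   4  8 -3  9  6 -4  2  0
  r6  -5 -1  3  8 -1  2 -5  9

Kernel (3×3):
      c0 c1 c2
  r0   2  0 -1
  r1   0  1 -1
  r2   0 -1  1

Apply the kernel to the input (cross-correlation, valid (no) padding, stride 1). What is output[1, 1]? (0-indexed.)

The receptive field on the input at this output position is [-2 6 0 / -6 -3 -6 / 6 4 -4]. Elementwise product with the kernel and sum: -2·2 + 0·-1 + -3·1 + -6·-1 + 4·-1 + -4·1.

-9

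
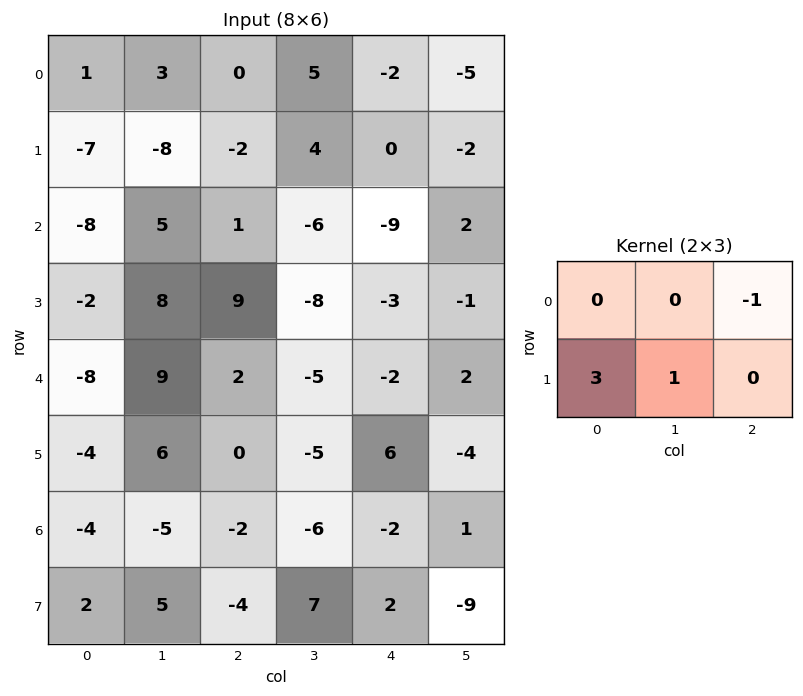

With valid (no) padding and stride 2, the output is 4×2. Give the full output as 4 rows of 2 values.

Output[0,0]: The receptive field on the input at this output position is [1 3 0 / -7 -8 -2]. Elementwise product with the kernel and sum: 0·-1 + -7·3 + -8·1.
Output[0,1]: The receptive field on the input at this output position is [0 5 -2 / -2 4 0]. Elementwise product with the kernel and sum: -2·-1 + -2·3 + 4·1.

-29 0
1 28
-8 -3
13 -3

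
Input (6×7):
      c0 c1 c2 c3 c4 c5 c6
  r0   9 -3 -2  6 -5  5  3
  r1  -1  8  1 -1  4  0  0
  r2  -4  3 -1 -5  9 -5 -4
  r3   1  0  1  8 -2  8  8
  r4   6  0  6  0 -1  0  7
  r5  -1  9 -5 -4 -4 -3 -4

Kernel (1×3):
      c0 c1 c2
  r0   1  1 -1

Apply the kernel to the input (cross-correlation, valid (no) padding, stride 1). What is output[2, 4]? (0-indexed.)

8

The receptive field on the input at this output position is [9 -5 -4]. Elementwise product with the kernel and sum: 9·1 + -5·1 + -4·-1.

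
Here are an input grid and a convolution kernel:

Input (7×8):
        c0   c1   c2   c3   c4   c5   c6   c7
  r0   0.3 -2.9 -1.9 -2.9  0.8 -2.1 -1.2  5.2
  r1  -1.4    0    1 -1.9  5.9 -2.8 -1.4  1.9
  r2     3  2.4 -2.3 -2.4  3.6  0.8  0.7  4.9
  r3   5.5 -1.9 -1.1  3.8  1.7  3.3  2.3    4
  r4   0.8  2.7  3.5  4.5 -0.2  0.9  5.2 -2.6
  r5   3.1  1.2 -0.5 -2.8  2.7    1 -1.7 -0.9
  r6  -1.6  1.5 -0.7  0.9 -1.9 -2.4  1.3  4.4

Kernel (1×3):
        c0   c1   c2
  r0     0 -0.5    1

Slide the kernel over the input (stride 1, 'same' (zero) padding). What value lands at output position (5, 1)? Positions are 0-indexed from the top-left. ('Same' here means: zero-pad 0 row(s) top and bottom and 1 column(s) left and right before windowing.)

-1.1

The receptive field on the zero-padded input at this output position is [3.1 1.2 -0.5]. Elementwise product with the kernel and sum: 1.2·-0.5 + -0.5·1.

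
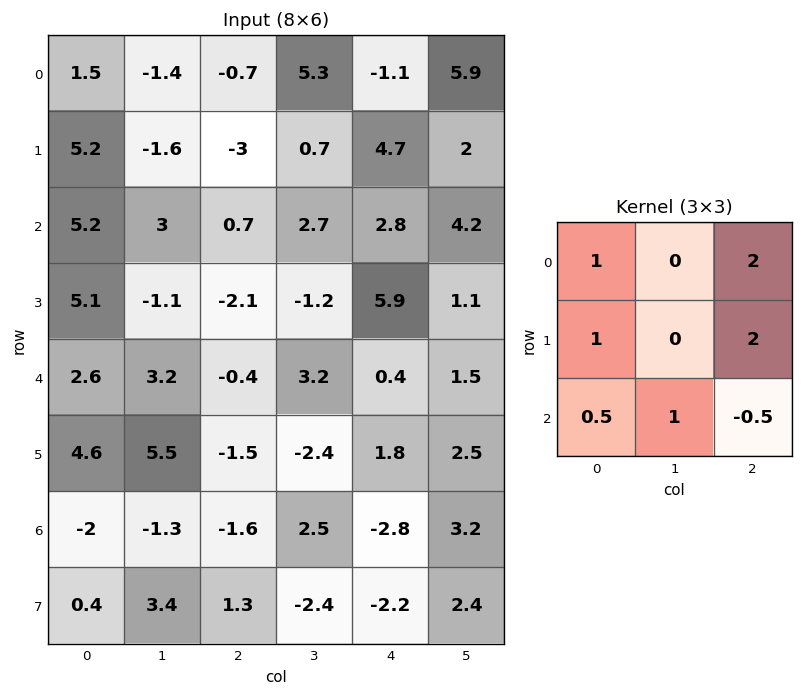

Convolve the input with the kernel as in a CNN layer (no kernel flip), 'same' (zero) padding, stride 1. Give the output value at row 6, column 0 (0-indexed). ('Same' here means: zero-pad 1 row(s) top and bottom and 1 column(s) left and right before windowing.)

7.1

The receptive field on the zero-padded input at this output position is [0 4.6 5.5 / 0 -2 -1.3 / 0 0.4 3.4]. Elementwise product with the kernel and sum: 0·1 + 5.5·2 + 0·1 + -1.3·2 + 0·0.5 + 0.4·1 + 3.4·-0.5.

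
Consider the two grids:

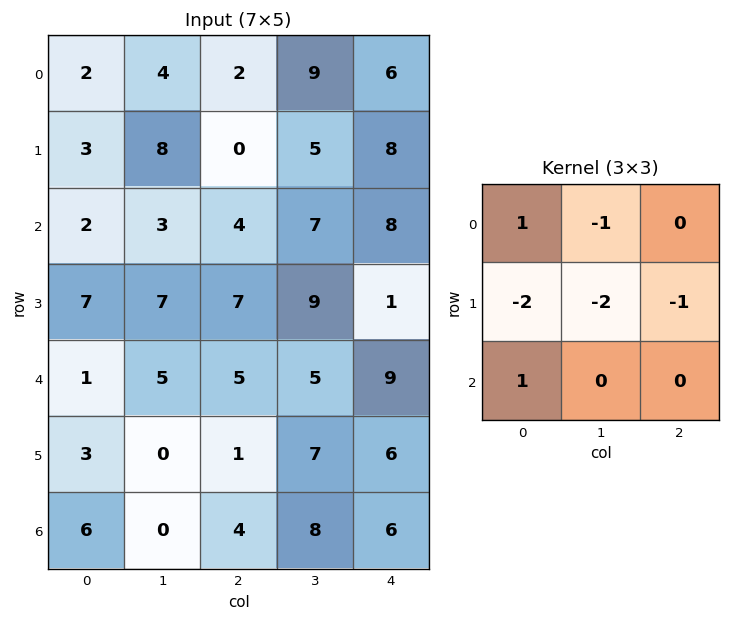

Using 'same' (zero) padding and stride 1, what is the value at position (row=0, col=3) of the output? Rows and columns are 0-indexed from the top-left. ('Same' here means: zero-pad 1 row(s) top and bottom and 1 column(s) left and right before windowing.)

The receptive field on the zero-padded input at this output position is [0 0 0 / 2 9 6 / 0 5 8]. Elementwise product with the kernel and sum: 0·1 + 0·-1 + 2·-2 + 9·-2 + 6·-1 + 0·1.

-28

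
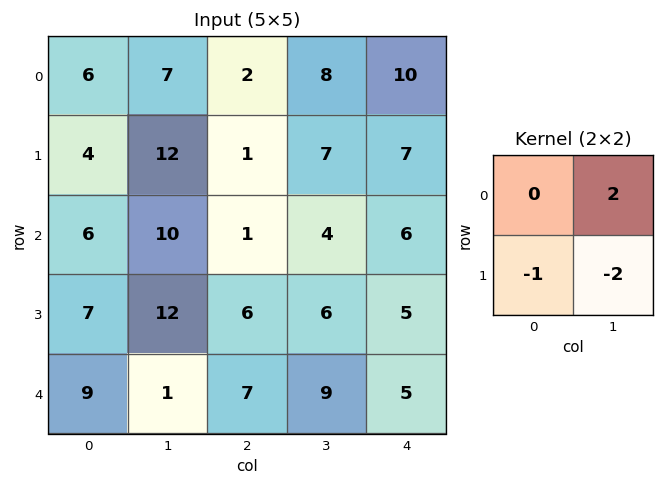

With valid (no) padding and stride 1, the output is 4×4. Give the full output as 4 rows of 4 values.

Output[0,0]: The receptive field on the input at this output position is [6 7 / 4 12]. Elementwise product with the kernel and sum: 7·2 + 4·-1 + 12·-2.

-14 -10 1 -1
-2 -10 5 -2
-11 -22 -10 -4
13 -3 -13 -9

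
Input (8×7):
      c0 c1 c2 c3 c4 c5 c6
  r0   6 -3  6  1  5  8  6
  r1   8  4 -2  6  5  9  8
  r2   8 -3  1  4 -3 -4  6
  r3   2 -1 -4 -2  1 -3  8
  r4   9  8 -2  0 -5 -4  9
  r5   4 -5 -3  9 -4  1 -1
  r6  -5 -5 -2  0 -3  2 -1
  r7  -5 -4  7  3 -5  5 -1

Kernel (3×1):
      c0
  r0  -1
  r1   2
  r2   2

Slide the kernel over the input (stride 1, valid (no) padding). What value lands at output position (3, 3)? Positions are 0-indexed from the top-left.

The receptive field on the input at this output position is [-2 / 0 / 9]. Elementwise product with the kernel and sum: -2·-1 + 0·2 + 9·2.

20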